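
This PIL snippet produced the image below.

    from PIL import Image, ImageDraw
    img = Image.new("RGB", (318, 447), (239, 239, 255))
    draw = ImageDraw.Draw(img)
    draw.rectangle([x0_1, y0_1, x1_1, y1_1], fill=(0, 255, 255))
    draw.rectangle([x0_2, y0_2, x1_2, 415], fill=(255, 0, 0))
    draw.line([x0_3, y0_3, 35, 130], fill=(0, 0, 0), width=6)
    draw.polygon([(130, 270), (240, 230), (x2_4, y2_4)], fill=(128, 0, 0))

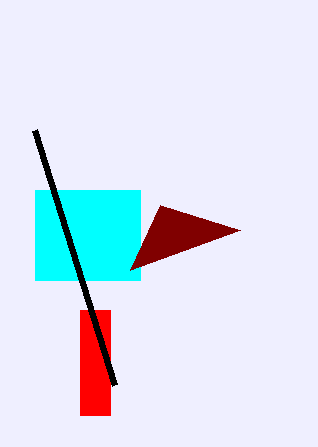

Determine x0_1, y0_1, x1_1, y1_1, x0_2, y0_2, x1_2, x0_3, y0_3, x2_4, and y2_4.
x0_1 = 35; y0_1 = 190; x1_1 = 140; y1_1 = 280; x0_2 = 80; y0_2 = 310; x1_2 = 110; x0_3 = 115; y0_3 = 385; x2_4 = 160; y2_4 = 205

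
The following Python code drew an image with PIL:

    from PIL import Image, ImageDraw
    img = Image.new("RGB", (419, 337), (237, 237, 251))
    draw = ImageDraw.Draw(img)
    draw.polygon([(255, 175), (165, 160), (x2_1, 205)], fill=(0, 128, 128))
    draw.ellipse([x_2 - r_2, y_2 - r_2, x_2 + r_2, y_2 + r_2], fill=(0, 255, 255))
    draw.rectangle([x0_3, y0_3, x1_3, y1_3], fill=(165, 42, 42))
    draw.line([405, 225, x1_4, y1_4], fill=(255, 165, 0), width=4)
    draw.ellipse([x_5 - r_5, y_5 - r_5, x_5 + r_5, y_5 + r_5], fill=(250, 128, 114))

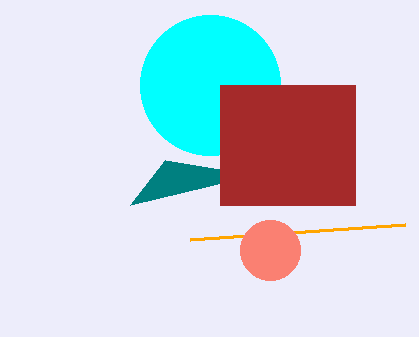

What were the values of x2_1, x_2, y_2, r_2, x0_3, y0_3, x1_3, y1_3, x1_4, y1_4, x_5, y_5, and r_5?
x2_1 = 130, x_2 = 210, y_2 = 85, r_2 = 70, x0_3 = 220, y0_3 = 85, x1_3 = 355, y1_3 = 205, x1_4 = 190, y1_4 = 240, x_5 = 270, y_5 = 250, r_5 = 30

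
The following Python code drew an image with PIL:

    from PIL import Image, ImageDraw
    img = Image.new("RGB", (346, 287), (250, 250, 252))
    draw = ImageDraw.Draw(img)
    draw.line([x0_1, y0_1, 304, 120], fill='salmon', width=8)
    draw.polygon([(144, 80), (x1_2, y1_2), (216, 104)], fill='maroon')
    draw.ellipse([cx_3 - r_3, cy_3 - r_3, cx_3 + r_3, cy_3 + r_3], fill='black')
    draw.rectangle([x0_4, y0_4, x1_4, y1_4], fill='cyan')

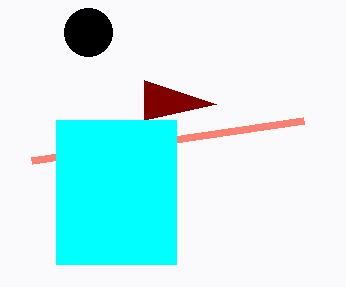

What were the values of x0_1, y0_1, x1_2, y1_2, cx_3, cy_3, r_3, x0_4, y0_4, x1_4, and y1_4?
x0_1 = 32; y0_1 = 160; x1_2 = 144; y1_2 = 120; cx_3 = 88; cy_3 = 32; r_3 = 24; x0_4 = 56; y0_4 = 120; x1_4 = 176; y1_4 = 264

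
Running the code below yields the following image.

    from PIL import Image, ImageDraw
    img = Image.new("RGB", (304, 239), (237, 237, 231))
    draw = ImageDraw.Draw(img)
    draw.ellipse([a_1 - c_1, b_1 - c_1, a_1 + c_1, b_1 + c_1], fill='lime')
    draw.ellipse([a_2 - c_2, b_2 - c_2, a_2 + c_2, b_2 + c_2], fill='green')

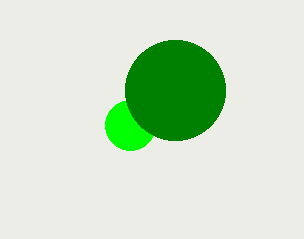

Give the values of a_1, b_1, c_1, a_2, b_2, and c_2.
a_1 = 130
b_1 = 125
c_1 = 25
a_2 = 175
b_2 = 90
c_2 = 50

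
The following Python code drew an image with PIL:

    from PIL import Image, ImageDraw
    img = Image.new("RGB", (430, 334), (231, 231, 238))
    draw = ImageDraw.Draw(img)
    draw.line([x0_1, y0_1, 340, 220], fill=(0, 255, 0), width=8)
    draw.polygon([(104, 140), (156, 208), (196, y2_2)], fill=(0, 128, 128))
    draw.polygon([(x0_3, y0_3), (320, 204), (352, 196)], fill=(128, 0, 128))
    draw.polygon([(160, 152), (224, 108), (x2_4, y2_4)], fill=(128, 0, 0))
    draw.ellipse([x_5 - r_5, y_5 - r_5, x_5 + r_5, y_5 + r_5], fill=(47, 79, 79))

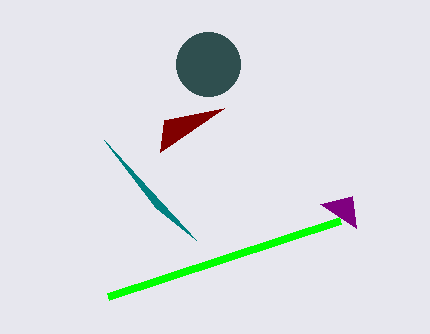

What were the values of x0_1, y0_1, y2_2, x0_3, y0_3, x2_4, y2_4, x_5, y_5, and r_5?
x0_1 = 108
y0_1 = 296
y2_2 = 240
x0_3 = 356
y0_3 = 228
x2_4 = 164
y2_4 = 120
x_5 = 208
y_5 = 64
r_5 = 32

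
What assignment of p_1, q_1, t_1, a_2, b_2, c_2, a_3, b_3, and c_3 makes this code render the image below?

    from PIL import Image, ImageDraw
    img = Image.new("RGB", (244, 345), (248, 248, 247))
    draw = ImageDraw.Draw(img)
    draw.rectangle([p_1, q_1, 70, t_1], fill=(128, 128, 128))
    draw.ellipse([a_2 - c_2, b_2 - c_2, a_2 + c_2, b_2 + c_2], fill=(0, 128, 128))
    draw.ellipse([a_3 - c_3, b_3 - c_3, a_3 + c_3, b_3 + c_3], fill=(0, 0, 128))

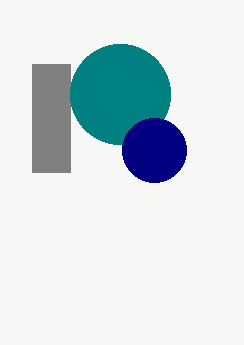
p_1 = 32, q_1 = 64, t_1 = 172, a_2 = 120, b_2 = 94, c_2 = 50, a_3 = 154, b_3 = 150, c_3 = 32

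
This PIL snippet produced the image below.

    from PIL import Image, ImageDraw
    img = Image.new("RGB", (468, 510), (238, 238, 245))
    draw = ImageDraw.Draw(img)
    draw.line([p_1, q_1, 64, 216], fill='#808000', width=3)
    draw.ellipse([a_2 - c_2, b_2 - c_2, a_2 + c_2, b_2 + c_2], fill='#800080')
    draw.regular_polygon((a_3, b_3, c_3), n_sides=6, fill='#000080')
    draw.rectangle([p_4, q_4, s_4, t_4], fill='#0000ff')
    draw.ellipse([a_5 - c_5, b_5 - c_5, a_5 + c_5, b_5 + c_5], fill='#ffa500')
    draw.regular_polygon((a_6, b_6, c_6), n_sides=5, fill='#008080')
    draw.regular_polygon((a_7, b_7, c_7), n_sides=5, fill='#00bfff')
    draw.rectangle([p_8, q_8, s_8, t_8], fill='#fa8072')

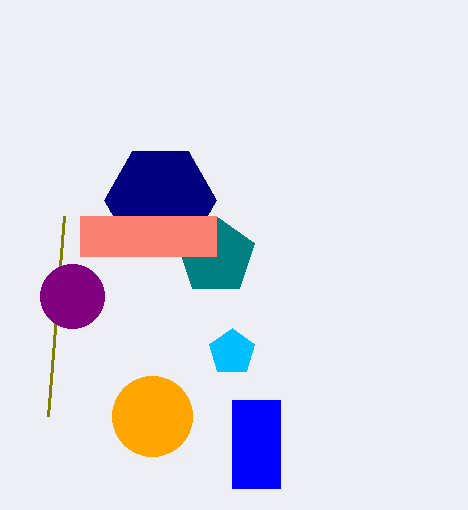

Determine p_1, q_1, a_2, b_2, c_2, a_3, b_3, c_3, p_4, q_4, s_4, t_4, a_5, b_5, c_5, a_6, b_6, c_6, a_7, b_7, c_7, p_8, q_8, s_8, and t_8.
p_1 = 48
q_1 = 416
a_2 = 72
b_2 = 296
c_2 = 32
a_3 = 160
b_3 = 200
c_3 = 56
p_4 = 232
q_4 = 400
s_4 = 280
t_4 = 488
a_5 = 152
b_5 = 416
c_5 = 40
a_6 = 216
b_6 = 256
c_6 = 40
a_7 = 232
b_7 = 352
c_7 = 24
p_8 = 80
q_8 = 216
s_8 = 216
t_8 = 256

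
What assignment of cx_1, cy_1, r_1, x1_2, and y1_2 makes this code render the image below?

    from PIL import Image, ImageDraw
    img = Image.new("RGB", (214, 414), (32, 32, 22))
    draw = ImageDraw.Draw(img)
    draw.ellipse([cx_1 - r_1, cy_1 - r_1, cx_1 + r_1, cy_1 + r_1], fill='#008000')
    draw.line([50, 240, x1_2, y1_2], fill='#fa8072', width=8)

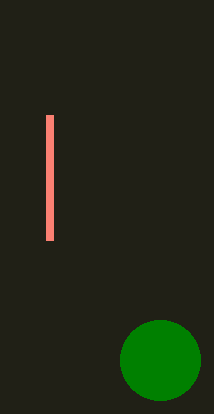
cx_1 = 160; cy_1 = 360; r_1 = 40; x1_2 = 50; y1_2 = 115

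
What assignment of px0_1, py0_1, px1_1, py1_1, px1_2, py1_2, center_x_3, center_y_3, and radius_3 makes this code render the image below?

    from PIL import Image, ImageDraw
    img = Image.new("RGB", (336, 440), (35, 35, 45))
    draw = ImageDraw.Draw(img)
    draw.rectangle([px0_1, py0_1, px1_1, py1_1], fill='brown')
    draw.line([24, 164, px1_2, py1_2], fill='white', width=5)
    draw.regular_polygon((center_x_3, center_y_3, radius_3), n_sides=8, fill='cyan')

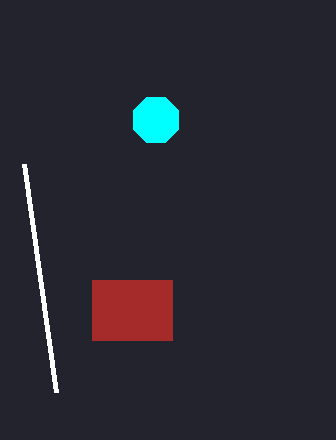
px0_1 = 92, py0_1 = 280, px1_1 = 172, py1_1 = 340, px1_2 = 56, py1_2 = 392, center_x_3 = 156, center_y_3 = 120, radius_3 = 24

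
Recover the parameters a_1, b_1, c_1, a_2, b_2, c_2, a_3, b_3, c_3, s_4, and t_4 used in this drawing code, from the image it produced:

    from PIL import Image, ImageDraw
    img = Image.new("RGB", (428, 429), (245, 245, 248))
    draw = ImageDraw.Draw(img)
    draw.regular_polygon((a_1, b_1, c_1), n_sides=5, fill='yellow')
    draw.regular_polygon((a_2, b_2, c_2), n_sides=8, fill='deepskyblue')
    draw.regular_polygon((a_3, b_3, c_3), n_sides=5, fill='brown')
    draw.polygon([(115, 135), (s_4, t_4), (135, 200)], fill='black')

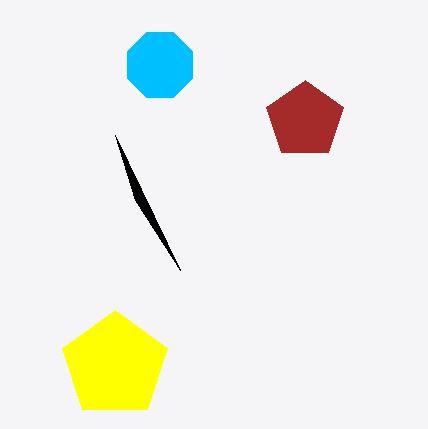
a_1 = 115, b_1 = 365, c_1 = 55, a_2 = 160, b_2 = 65, c_2 = 35, a_3 = 305, b_3 = 120, c_3 = 40, s_4 = 180, t_4 = 270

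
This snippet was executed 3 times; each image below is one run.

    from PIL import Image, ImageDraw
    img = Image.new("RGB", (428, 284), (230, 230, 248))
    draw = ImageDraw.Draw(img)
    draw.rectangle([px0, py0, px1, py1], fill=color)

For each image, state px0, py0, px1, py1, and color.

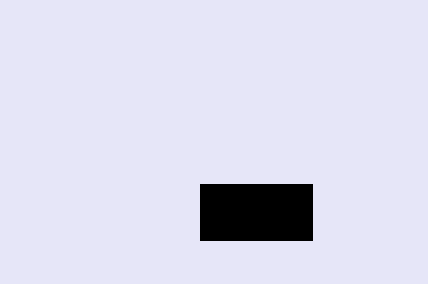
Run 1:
px0 = 200, py0 = 184, px1 = 312, py1 = 240, color = 'black'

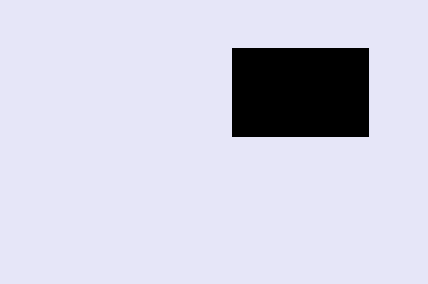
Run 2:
px0 = 232; py0 = 48; px1 = 368; py1 = 136; color = 'black'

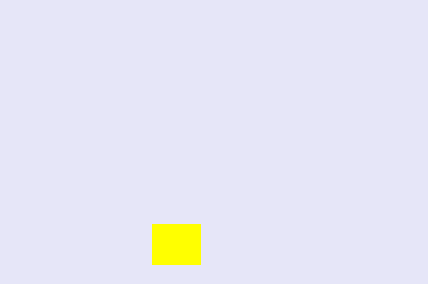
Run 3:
px0 = 152; py0 = 224; px1 = 200; py1 = 264; color = 'yellow'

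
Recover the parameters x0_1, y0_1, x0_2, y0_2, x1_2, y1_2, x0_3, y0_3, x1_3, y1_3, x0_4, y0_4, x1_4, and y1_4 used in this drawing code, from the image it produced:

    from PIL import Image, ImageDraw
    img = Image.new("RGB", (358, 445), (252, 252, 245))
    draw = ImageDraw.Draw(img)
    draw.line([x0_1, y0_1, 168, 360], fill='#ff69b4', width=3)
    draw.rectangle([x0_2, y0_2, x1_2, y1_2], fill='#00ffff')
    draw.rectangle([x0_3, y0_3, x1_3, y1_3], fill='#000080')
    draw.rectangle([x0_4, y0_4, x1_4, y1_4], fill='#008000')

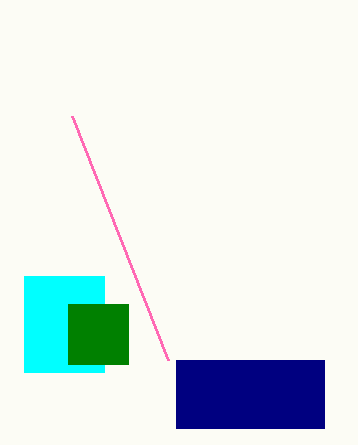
x0_1 = 72, y0_1 = 116, x0_2 = 24, y0_2 = 276, x1_2 = 104, y1_2 = 372, x0_3 = 176, y0_3 = 360, x1_3 = 324, y1_3 = 428, x0_4 = 68, y0_4 = 304, x1_4 = 128, y1_4 = 364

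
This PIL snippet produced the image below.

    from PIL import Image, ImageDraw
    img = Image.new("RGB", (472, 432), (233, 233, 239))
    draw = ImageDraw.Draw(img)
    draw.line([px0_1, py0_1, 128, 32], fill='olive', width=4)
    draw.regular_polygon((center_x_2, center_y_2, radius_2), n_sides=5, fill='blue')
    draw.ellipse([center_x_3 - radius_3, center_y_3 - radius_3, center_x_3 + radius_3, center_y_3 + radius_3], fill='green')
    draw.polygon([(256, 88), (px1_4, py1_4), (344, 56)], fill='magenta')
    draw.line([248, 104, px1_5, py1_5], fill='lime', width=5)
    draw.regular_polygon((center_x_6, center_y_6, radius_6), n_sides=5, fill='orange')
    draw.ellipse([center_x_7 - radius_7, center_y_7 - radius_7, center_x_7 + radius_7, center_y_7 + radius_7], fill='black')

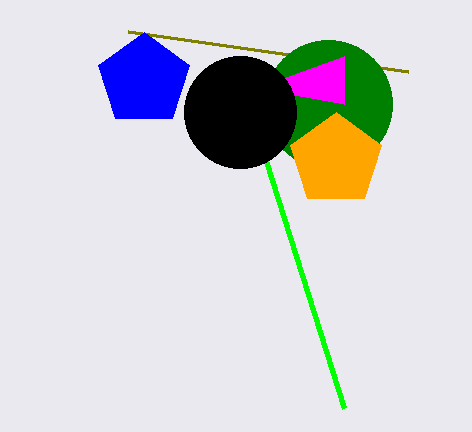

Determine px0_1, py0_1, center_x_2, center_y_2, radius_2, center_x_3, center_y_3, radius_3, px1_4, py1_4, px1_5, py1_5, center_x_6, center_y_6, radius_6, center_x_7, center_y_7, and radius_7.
px0_1 = 408, py0_1 = 72, center_x_2 = 144, center_y_2 = 80, radius_2 = 48, center_x_3 = 328, center_y_3 = 104, radius_3 = 64, px1_4 = 344, py1_4 = 104, px1_5 = 344, py1_5 = 408, center_x_6 = 336, center_y_6 = 160, radius_6 = 48, center_x_7 = 240, center_y_7 = 112, radius_7 = 56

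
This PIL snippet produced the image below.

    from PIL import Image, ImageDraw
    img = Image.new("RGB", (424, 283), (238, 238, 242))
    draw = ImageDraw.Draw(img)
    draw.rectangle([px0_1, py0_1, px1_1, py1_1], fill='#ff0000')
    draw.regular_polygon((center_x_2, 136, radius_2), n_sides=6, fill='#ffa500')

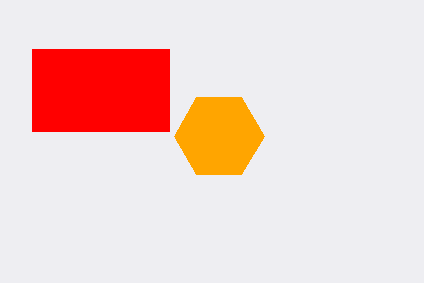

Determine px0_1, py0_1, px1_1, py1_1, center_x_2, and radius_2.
px0_1 = 32; py0_1 = 49; px1_1 = 169; py1_1 = 131; center_x_2 = 219; radius_2 = 45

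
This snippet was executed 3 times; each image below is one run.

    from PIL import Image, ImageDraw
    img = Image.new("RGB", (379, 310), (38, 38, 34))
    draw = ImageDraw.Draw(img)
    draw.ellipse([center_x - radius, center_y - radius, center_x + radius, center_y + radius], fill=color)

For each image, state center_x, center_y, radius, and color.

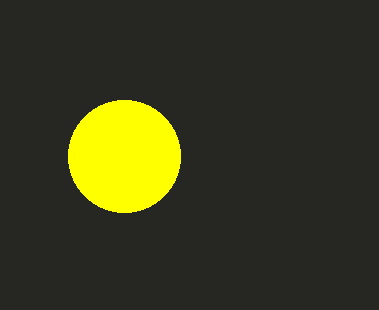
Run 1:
center_x = 124, center_y = 156, radius = 56, color = 'yellow'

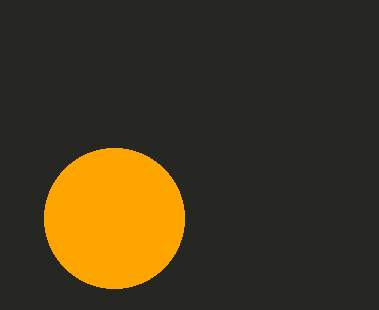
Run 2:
center_x = 114; center_y = 218; radius = 70; color = 'orange'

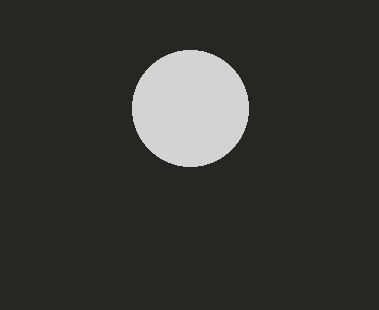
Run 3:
center_x = 190; center_y = 108; radius = 58; color = 'lightgray'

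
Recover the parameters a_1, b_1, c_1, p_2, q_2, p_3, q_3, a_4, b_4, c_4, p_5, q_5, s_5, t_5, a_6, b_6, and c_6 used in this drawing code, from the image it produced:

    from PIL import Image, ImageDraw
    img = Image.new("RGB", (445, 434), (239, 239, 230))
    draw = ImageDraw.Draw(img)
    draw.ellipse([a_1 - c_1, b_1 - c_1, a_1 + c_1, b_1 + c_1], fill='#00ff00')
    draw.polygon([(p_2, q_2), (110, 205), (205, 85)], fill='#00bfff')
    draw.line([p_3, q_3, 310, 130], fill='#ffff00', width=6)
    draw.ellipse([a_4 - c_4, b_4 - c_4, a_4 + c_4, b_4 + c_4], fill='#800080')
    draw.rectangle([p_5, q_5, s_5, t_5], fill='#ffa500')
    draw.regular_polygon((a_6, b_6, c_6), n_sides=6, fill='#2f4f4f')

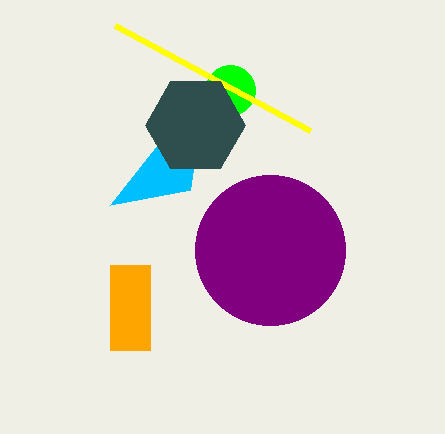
a_1 = 230, b_1 = 90, c_1 = 25, p_2 = 190, q_2 = 190, p_3 = 115, q_3 = 25, a_4 = 270, b_4 = 250, c_4 = 75, p_5 = 110, q_5 = 265, s_5 = 150, t_5 = 350, a_6 = 195, b_6 = 125, c_6 = 50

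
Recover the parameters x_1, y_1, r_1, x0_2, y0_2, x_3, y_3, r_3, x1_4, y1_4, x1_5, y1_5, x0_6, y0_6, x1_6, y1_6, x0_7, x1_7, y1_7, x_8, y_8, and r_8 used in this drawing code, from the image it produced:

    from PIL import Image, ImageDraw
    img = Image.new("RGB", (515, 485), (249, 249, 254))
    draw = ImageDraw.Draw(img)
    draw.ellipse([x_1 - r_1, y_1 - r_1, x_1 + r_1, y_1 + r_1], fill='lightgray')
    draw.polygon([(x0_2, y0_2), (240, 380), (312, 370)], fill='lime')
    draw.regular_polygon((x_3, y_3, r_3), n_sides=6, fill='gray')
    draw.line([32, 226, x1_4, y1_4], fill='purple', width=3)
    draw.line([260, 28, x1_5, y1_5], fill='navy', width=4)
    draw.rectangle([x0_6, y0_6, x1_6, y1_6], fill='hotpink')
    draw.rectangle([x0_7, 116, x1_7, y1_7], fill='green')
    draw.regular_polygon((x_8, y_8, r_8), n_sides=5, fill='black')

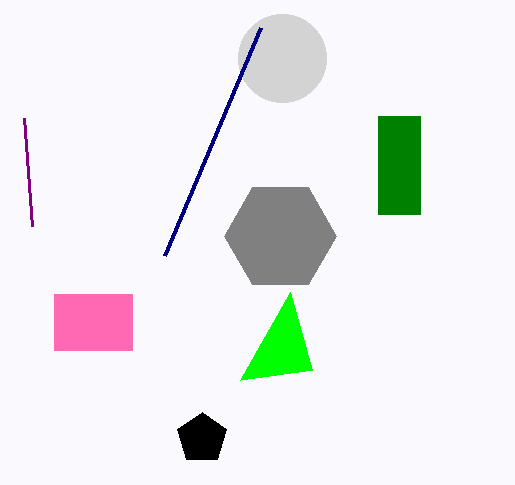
x_1 = 282
y_1 = 58
r_1 = 44
x0_2 = 290
y0_2 = 292
x_3 = 280
y_3 = 236
r_3 = 56
x1_4 = 24
y1_4 = 118
x1_5 = 164
y1_5 = 256
x0_6 = 54
y0_6 = 294
x1_6 = 132
y1_6 = 350
x0_7 = 378
x1_7 = 420
y1_7 = 214
x_8 = 202
y_8 = 438
r_8 = 26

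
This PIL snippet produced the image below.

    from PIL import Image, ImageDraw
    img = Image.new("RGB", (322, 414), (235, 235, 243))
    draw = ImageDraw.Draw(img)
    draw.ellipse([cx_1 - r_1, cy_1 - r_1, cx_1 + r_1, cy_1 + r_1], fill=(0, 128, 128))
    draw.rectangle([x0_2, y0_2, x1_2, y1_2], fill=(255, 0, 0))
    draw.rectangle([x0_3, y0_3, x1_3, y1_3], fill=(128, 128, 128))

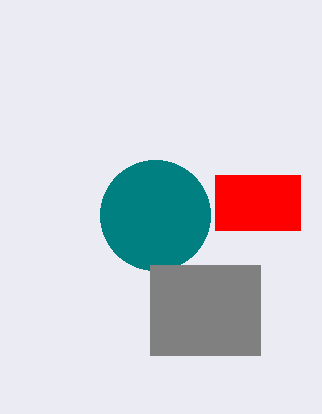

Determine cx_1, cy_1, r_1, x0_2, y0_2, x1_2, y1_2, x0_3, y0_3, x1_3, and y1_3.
cx_1 = 155, cy_1 = 215, r_1 = 55, x0_2 = 215, y0_2 = 175, x1_2 = 300, y1_2 = 230, x0_3 = 150, y0_3 = 265, x1_3 = 260, y1_3 = 355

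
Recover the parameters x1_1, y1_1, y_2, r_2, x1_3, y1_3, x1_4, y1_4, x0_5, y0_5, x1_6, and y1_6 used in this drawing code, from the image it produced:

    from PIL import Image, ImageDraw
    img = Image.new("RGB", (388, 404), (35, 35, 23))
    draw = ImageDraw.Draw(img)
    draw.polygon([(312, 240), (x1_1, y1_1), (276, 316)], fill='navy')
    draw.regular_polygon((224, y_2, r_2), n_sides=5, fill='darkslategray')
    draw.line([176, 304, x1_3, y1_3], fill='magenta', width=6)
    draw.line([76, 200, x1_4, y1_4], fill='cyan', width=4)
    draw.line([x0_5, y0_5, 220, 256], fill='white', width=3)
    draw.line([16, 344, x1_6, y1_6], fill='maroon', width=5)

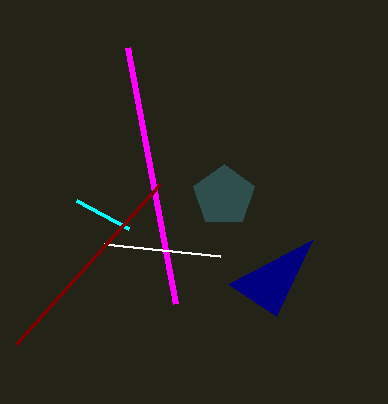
x1_1 = 228; y1_1 = 284; y_2 = 196; r_2 = 32; x1_3 = 128; y1_3 = 48; x1_4 = 128; y1_4 = 228; x0_5 = 104; y0_5 = 244; x1_6 = 160; y1_6 = 184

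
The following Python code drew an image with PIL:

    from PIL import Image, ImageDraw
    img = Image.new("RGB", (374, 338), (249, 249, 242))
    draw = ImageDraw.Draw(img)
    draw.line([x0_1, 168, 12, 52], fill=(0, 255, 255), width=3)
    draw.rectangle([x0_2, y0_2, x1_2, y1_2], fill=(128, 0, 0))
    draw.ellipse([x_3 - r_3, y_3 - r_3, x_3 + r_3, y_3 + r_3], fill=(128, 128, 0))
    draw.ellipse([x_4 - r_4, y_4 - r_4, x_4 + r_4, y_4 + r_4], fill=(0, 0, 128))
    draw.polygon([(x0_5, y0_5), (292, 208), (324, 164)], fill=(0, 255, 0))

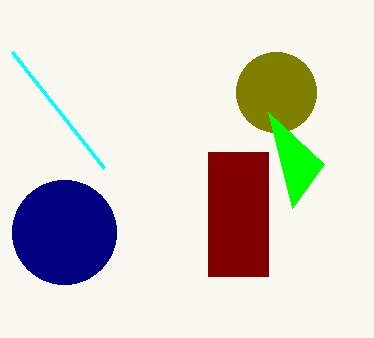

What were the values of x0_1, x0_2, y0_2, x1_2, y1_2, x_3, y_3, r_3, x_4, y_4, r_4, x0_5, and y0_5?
x0_1 = 104; x0_2 = 208; y0_2 = 152; x1_2 = 268; y1_2 = 276; x_3 = 276; y_3 = 92; r_3 = 40; x_4 = 64; y_4 = 232; r_4 = 52; x0_5 = 268; y0_5 = 112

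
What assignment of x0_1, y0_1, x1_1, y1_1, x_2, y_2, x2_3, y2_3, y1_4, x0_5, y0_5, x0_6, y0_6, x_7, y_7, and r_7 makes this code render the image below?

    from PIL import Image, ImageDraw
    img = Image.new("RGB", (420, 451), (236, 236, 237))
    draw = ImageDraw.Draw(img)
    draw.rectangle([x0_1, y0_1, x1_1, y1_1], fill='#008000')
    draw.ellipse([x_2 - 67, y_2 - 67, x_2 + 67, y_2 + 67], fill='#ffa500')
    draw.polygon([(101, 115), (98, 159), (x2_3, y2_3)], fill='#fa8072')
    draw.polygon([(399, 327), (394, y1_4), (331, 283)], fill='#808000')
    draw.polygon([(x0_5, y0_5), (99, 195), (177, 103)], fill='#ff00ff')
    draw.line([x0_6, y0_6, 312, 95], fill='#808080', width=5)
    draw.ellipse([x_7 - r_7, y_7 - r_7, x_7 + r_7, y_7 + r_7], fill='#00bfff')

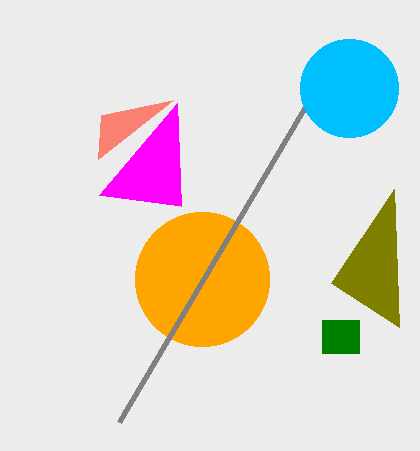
x0_1 = 322, y0_1 = 320, x1_1 = 359, y1_1 = 353, x_2 = 202, y_2 = 279, x2_3 = 173, y2_3 = 100, y1_4 = 189, x0_5 = 181, y0_5 = 206, x0_6 = 119, y0_6 = 422, x_7 = 349, y_7 = 88, r_7 = 49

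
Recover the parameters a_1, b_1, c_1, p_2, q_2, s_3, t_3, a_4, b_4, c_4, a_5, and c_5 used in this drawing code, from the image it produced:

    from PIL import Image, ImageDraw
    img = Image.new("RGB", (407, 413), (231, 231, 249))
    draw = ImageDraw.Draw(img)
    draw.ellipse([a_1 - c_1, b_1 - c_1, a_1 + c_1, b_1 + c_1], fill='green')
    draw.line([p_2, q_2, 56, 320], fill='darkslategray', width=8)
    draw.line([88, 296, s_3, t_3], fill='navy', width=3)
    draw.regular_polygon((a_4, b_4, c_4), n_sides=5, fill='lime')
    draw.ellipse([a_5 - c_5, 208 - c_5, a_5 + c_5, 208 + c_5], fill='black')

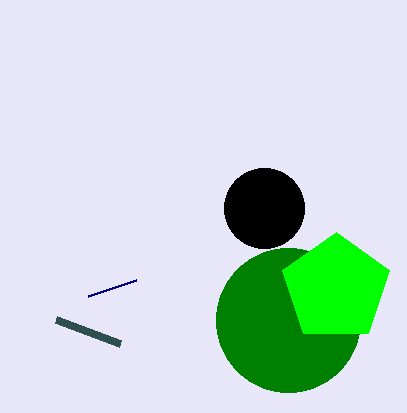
a_1 = 288
b_1 = 320
c_1 = 72
p_2 = 120
q_2 = 344
s_3 = 136
t_3 = 280
a_4 = 336
b_4 = 288
c_4 = 56
a_5 = 264
c_5 = 40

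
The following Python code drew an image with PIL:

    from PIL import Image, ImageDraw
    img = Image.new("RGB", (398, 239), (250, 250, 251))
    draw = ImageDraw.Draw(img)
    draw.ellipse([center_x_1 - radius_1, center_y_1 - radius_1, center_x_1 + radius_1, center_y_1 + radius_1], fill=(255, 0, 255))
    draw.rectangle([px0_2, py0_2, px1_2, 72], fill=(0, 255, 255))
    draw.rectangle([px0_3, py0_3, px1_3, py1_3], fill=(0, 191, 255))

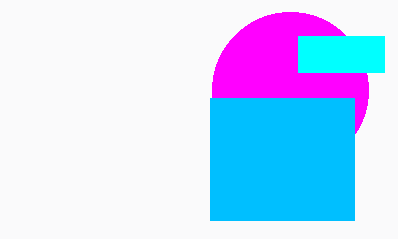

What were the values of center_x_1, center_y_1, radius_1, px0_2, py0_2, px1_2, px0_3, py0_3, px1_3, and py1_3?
center_x_1 = 290, center_y_1 = 90, radius_1 = 78, px0_2 = 298, py0_2 = 36, px1_2 = 384, px0_3 = 210, py0_3 = 98, px1_3 = 354, py1_3 = 220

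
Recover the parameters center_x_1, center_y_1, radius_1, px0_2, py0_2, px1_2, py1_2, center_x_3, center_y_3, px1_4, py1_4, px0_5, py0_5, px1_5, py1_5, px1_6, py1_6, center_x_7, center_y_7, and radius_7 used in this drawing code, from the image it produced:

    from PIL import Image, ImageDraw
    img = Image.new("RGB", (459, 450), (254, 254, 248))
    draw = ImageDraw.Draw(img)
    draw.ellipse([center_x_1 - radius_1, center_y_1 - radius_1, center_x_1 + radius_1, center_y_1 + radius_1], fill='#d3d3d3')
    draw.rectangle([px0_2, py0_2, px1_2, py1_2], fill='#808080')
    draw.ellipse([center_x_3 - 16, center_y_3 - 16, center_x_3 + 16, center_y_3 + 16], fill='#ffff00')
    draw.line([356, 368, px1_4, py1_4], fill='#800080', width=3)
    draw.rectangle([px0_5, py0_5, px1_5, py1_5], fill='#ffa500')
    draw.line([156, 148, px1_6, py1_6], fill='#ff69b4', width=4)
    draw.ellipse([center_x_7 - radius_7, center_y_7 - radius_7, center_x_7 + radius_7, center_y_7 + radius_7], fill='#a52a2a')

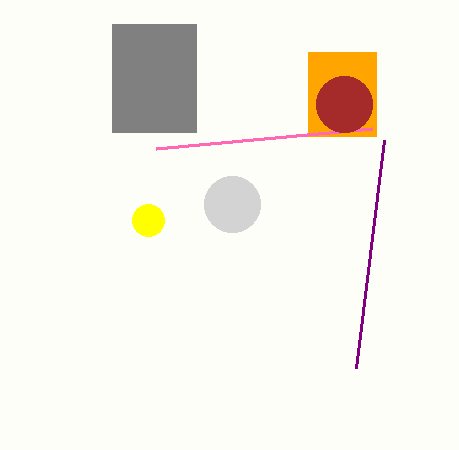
center_x_1 = 232, center_y_1 = 204, radius_1 = 28, px0_2 = 112, py0_2 = 24, px1_2 = 196, py1_2 = 132, center_x_3 = 148, center_y_3 = 220, px1_4 = 384, py1_4 = 140, px0_5 = 308, py0_5 = 52, px1_5 = 376, py1_5 = 136, px1_6 = 372, py1_6 = 128, center_x_7 = 344, center_y_7 = 104, radius_7 = 28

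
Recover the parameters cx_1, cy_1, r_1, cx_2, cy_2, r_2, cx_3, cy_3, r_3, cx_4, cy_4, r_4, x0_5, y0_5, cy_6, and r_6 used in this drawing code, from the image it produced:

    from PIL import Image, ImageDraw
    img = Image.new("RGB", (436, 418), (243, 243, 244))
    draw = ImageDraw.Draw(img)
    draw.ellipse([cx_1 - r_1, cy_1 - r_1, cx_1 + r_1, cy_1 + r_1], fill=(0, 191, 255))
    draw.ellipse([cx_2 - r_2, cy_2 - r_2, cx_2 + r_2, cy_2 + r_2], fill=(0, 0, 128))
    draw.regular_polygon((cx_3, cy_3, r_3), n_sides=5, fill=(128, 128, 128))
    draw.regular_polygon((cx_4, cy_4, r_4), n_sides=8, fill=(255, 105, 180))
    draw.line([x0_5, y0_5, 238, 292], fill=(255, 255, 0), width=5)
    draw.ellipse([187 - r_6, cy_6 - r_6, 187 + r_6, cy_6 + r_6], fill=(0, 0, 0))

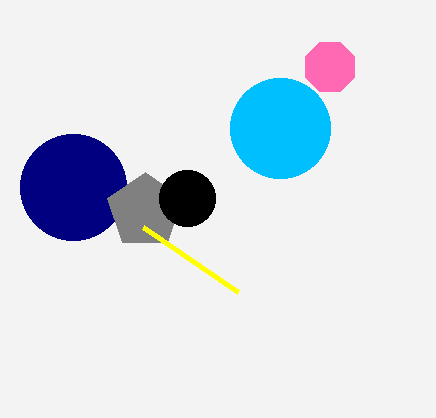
cx_1 = 280; cy_1 = 128; r_1 = 50; cx_2 = 73; cy_2 = 187; r_2 = 53; cx_3 = 145; cy_3 = 211; r_3 = 39; cx_4 = 330; cy_4 = 67; r_4 = 27; x0_5 = 143; y0_5 = 227; cy_6 = 198; r_6 = 28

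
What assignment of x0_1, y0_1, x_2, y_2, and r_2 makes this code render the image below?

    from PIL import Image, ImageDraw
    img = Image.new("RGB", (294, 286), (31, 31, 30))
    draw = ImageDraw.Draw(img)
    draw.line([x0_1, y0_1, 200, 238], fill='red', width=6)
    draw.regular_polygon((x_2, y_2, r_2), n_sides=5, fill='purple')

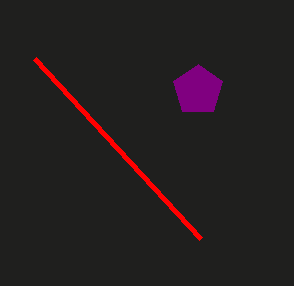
x0_1 = 34
y0_1 = 58
x_2 = 198
y_2 = 90
r_2 = 26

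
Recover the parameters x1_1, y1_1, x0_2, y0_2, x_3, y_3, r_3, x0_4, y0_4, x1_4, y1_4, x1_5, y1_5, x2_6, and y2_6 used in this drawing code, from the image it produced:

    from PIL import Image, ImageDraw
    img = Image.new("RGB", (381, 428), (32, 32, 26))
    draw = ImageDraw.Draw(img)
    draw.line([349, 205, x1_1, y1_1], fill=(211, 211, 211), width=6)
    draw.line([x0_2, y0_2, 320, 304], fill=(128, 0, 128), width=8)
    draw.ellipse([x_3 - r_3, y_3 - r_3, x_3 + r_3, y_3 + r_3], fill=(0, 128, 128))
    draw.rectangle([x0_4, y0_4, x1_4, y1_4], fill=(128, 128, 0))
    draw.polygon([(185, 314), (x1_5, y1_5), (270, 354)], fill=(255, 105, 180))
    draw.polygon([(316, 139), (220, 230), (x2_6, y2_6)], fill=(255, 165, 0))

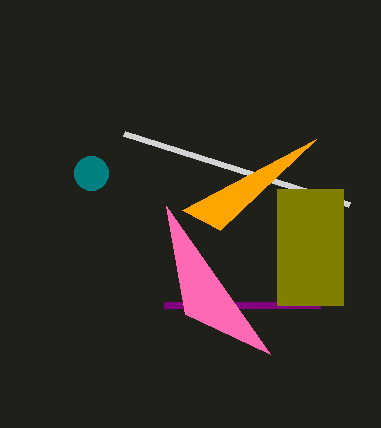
x1_1 = 124, y1_1 = 134, x0_2 = 164, y0_2 = 305, x_3 = 91, y_3 = 173, r_3 = 17, x0_4 = 277, y0_4 = 189, x1_4 = 343, y1_4 = 305, x1_5 = 166, y1_5 = 206, x2_6 = 182, y2_6 = 210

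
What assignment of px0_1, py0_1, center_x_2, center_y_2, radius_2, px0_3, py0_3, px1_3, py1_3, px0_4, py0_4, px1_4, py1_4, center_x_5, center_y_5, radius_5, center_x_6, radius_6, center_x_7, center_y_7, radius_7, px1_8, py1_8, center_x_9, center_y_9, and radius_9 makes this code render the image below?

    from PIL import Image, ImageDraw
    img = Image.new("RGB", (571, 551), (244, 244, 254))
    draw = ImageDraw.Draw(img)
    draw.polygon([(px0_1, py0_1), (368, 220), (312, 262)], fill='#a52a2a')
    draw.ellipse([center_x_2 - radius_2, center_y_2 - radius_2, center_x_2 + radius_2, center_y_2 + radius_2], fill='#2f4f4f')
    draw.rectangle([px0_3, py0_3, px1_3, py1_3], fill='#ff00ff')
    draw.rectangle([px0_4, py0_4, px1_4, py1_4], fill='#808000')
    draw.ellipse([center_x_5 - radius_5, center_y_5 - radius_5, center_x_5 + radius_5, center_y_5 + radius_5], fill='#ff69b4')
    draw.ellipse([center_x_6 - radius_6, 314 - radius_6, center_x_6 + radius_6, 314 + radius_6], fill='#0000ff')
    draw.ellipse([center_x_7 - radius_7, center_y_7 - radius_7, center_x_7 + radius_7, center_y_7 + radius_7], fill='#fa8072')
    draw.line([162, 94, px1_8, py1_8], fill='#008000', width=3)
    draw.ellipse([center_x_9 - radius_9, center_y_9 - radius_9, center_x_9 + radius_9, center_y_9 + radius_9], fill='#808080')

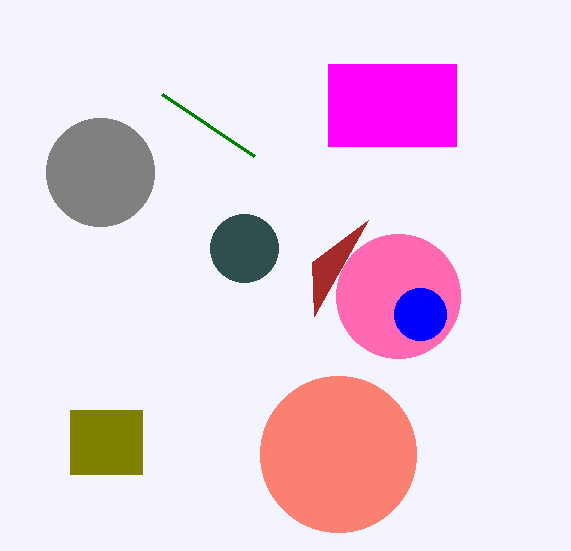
px0_1 = 314
py0_1 = 316
center_x_2 = 244
center_y_2 = 248
radius_2 = 34
px0_3 = 328
py0_3 = 64
px1_3 = 456
py1_3 = 146
px0_4 = 70
py0_4 = 410
px1_4 = 142
py1_4 = 474
center_x_5 = 398
center_y_5 = 296
radius_5 = 62
center_x_6 = 420
radius_6 = 26
center_x_7 = 338
center_y_7 = 454
radius_7 = 78
px1_8 = 254
py1_8 = 156
center_x_9 = 100
center_y_9 = 172
radius_9 = 54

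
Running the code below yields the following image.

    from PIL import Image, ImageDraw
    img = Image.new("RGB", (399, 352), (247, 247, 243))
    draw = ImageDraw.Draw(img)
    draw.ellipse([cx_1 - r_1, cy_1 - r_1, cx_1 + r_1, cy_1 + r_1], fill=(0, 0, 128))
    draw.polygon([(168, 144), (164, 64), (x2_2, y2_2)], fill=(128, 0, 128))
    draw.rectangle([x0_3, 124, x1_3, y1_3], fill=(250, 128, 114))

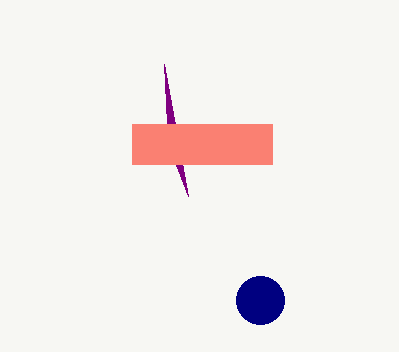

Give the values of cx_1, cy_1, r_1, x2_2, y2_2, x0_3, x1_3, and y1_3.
cx_1 = 260, cy_1 = 300, r_1 = 24, x2_2 = 188, y2_2 = 196, x0_3 = 132, x1_3 = 272, y1_3 = 164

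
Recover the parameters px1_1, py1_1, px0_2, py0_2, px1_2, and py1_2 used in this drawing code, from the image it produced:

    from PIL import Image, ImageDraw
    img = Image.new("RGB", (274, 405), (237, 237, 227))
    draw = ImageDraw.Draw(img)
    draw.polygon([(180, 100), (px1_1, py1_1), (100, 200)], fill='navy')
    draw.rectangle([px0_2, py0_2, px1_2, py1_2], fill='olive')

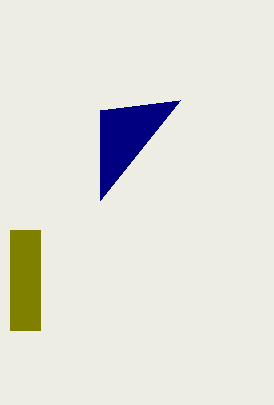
px1_1 = 100
py1_1 = 110
px0_2 = 10
py0_2 = 230
px1_2 = 40
py1_2 = 330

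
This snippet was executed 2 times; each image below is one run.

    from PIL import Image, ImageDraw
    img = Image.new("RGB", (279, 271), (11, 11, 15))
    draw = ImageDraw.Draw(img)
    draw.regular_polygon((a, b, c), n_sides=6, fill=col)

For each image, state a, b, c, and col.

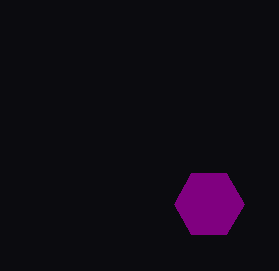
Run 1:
a = 209, b = 204, c = 35, col = 'purple'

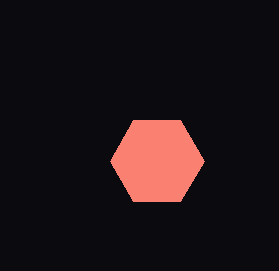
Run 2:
a = 157
b = 161
c = 47
col = 'salmon'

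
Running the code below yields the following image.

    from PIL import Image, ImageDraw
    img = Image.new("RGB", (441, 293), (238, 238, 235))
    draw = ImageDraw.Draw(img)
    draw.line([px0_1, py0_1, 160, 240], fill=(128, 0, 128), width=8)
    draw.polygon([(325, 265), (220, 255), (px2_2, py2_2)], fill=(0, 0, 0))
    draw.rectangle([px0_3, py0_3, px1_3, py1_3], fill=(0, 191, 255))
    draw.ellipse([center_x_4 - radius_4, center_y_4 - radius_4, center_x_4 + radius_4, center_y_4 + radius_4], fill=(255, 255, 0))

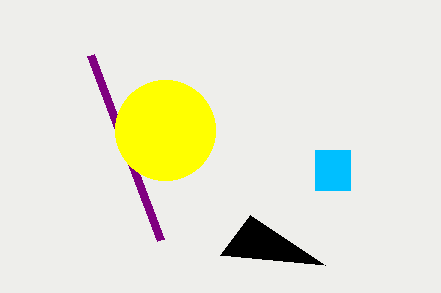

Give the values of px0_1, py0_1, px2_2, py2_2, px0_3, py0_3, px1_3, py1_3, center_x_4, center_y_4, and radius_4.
px0_1 = 90
py0_1 = 55
px2_2 = 250
py2_2 = 215
px0_3 = 315
py0_3 = 150
px1_3 = 350
py1_3 = 190
center_x_4 = 165
center_y_4 = 130
radius_4 = 50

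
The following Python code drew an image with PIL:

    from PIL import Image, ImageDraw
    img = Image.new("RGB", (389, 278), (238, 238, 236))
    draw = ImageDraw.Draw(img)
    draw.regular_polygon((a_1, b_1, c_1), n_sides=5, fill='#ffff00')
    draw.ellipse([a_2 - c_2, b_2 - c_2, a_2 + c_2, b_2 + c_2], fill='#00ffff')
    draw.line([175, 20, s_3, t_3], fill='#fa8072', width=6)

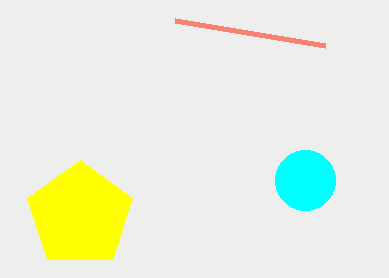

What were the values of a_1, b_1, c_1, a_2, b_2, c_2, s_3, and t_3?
a_1 = 80
b_1 = 215
c_1 = 55
a_2 = 305
b_2 = 180
c_2 = 30
s_3 = 325
t_3 = 45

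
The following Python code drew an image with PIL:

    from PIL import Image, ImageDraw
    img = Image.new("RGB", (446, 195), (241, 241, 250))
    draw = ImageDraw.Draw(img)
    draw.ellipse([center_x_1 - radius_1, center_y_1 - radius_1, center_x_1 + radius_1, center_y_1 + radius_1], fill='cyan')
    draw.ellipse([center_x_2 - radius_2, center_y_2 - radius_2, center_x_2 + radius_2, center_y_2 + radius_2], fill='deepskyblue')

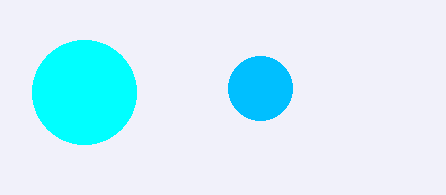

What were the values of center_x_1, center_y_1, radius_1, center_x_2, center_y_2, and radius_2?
center_x_1 = 84; center_y_1 = 92; radius_1 = 52; center_x_2 = 260; center_y_2 = 88; radius_2 = 32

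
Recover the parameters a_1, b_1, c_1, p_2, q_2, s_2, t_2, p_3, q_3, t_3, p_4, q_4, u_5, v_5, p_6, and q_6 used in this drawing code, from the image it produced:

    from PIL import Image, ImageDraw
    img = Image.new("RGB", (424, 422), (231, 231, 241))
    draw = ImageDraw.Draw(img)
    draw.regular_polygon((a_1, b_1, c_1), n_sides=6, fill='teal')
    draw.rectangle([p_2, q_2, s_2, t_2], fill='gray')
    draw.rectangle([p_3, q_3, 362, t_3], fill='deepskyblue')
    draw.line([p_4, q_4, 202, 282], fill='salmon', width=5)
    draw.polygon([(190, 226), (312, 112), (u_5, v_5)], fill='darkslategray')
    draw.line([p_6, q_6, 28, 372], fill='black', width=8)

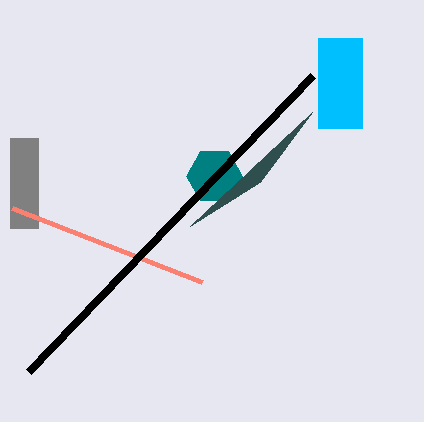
a_1 = 214
b_1 = 176
c_1 = 28
p_2 = 10
q_2 = 138
s_2 = 38
t_2 = 228
p_3 = 318
q_3 = 38
t_3 = 128
p_4 = 12
q_4 = 208
u_5 = 260
v_5 = 182
p_6 = 312
q_6 = 76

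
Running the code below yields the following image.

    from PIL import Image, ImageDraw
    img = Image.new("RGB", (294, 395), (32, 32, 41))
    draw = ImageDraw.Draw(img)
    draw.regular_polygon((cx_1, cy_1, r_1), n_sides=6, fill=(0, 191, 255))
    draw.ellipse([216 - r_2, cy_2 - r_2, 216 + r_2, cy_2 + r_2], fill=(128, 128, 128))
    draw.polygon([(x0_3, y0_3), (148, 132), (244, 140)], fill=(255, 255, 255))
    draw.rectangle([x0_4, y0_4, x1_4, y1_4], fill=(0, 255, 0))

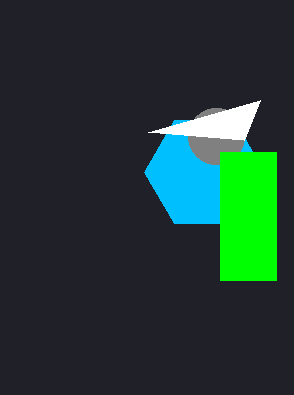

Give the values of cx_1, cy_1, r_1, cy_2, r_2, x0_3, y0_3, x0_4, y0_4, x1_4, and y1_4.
cx_1 = 204; cy_1 = 172; r_1 = 60; cy_2 = 136; r_2 = 28; x0_3 = 260; y0_3 = 100; x0_4 = 220; y0_4 = 152; x1_4 = 276; y1_4 = 280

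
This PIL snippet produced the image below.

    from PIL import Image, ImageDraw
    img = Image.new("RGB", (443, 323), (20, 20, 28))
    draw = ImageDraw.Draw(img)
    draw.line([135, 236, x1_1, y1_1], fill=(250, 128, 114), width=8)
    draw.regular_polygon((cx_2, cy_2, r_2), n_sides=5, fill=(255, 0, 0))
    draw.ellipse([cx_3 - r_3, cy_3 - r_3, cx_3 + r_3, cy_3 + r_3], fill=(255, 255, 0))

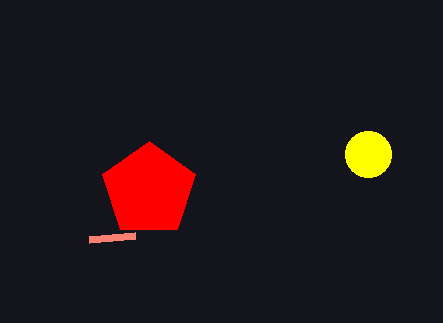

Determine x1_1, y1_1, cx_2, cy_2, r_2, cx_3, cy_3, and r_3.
x1_1 = 89; y1_1 = 240; cx_2 = 149; cy_2 = 190; r_2 = 49; cx_3 = 368; cy_3 = 154; r_3 = 23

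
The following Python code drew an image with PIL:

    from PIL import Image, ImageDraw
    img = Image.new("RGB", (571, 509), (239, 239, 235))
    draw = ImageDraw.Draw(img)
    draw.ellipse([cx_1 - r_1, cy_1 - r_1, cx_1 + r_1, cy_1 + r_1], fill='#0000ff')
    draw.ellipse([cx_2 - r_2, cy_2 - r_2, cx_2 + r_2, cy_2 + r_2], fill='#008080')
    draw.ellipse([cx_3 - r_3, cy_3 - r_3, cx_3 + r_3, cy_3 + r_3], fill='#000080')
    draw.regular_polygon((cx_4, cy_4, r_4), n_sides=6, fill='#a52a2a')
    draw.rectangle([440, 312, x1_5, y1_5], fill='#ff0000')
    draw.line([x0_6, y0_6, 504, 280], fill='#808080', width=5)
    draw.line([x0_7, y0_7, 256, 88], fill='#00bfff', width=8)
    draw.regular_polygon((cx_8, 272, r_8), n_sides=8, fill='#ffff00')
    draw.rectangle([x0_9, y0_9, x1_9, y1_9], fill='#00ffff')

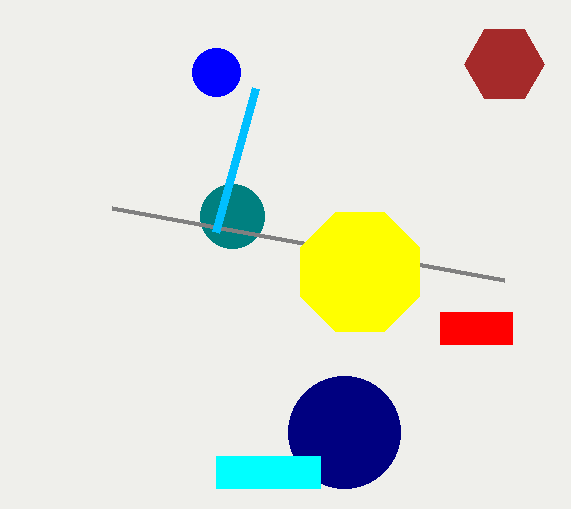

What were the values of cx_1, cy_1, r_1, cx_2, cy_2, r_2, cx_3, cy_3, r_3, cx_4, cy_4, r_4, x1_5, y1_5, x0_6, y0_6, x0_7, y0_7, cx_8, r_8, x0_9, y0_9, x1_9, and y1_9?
cx_1 = 216
cy_1 = 72
r_1 = 24
cx_2 = 232
cy_2 = 216
r_2 = 32
cx_3 = 344
cy_3 = 432
r_3 = 56
cx_4 = 504
cy_4 = 64
r_4 = 40
x1_5 = 512
y1_5 = 344
x0_6 = 112
y0_6 = 208
x0_7 = 216
y0_7 = 232
cx_8 = 360
r_8 = 64
x0_9 = 216
y0_9 = 456
x1_9 = 320
y1_9 = 488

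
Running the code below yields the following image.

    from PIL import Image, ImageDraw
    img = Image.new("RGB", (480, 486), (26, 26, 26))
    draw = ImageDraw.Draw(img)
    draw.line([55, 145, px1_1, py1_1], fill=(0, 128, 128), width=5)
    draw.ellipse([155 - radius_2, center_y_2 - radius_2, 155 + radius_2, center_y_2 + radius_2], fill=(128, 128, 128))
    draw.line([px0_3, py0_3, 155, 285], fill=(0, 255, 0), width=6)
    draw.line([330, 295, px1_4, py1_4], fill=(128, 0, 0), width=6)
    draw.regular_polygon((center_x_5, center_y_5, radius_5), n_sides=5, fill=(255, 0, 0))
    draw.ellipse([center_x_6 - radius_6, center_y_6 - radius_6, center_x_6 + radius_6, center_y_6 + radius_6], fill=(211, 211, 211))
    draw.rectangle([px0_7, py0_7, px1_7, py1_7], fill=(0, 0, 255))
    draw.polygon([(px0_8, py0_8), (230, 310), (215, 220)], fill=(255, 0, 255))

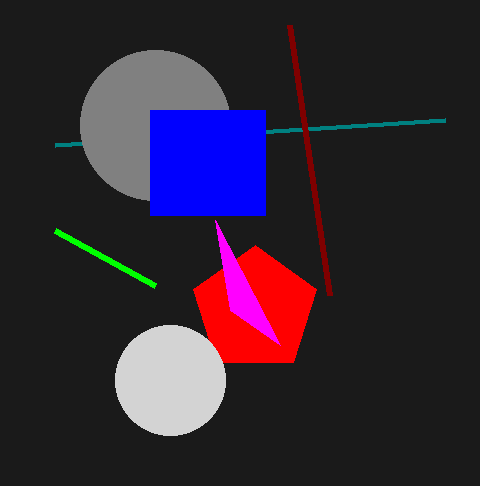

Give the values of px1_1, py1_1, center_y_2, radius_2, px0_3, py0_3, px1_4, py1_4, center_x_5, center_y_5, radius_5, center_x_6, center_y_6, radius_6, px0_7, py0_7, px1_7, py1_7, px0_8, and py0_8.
px1_1 = 445, py1_1 = 120, center_y_2 = 125, radius_2 = 75, px0_3 = 55, py0_3 = 230, px1_4 = 290, py1_4 = 25, center_x_5 = 255, center_y_5 = 310, radius_5 = 65, center_x_6 = 170, center_y_6 = 380, radius_6 = 55, px0_7 = 150, py0_7 = 110, px1_7 = 265, py1_7 = 215, px0_8 = 280, py0_8 = 345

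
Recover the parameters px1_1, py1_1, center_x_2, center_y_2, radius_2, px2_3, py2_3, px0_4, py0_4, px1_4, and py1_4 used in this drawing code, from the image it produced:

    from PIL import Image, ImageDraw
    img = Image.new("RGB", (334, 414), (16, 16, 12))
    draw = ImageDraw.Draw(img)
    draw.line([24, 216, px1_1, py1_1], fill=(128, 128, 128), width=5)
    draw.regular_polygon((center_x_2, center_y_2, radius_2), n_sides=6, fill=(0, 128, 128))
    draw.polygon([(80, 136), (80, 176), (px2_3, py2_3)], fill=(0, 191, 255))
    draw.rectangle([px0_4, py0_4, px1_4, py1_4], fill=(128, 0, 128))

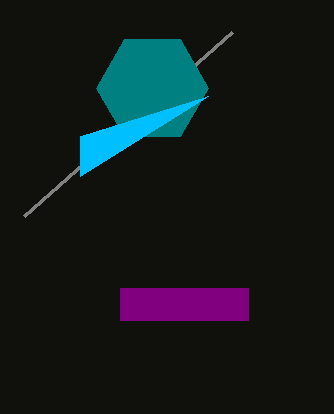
px1_1 = 232
py1_1 = 32
center_x_2 = 152
center_y_2 = 88
radius_2 = 56
px2_3 = 208
py2_3 = 96
px0_4 = 120
py0_4 = 288
px1_4 = 248
py1_4 = 320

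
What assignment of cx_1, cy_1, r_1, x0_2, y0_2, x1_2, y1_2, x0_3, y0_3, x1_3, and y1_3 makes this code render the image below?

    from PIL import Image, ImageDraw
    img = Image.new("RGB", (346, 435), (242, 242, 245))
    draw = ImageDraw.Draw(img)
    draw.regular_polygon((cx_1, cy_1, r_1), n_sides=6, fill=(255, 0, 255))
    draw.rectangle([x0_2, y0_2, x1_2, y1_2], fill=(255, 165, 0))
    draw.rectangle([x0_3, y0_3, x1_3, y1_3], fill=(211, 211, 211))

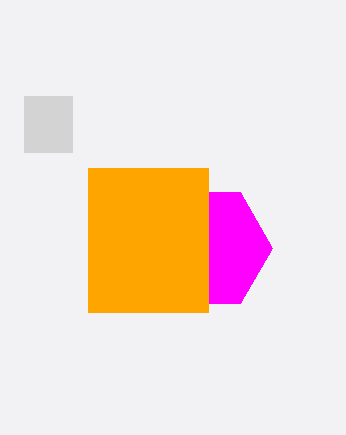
cx_1 = 208; cy_1 = 248; r_1 = 64; x0_2 = 88; y0_2 = 168; x1_2 = 208; y1_2 = 312; x0_3 = 24; y0_3 = 96; x1_3 = 72; y1_3 = 152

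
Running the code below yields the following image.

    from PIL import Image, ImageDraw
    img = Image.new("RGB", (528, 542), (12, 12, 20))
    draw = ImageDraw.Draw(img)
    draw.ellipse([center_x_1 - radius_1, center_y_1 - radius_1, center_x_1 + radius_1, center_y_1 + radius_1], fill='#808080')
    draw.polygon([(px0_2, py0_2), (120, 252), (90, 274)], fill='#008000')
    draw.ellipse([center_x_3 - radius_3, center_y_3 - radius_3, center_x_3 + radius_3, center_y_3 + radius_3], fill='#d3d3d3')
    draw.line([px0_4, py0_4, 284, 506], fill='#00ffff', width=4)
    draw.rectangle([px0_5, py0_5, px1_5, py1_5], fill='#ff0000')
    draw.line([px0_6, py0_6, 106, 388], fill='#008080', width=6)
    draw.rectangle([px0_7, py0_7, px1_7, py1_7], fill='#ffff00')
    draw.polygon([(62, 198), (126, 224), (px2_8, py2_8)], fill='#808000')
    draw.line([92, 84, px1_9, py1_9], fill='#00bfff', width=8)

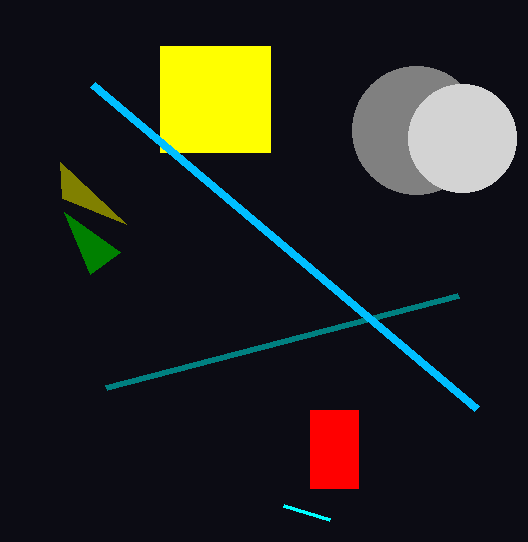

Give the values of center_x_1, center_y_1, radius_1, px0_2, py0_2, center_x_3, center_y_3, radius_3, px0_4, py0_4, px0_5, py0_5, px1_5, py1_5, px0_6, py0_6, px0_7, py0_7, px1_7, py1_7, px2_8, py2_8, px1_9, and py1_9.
center_x_1 = 416, center_y_1 = 130, radius_1 = 64, px0_2 = 64, py0_2 = 212, center_x_3 = 462, center_y_3 = 138, radius_3 = 54, px0_4 = 330, py0_4 = 520, px0_5 = 310, py0_5 = 410, px1_5 = 358, py1_5 = 488, px0_6 = 458, py0_6 = 296, px0_7 = 160, py0_7 = 46, px1_7 = 270, py1_7 = 152, px2_8 = 60, py2_8 = 162, px1_9 = 476, py1_9 = 408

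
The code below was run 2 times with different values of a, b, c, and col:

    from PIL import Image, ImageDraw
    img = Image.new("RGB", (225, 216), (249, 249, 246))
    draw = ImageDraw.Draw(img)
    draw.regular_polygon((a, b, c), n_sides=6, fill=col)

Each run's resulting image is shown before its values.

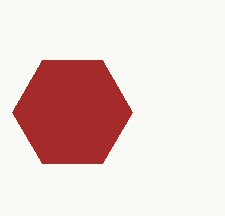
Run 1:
a = 72, b = 112, c = 60, col = 'brown'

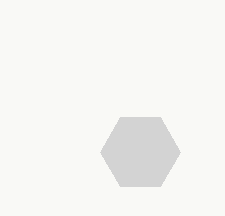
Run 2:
a = 140
b = 152
c = 40
col = 'lightgray'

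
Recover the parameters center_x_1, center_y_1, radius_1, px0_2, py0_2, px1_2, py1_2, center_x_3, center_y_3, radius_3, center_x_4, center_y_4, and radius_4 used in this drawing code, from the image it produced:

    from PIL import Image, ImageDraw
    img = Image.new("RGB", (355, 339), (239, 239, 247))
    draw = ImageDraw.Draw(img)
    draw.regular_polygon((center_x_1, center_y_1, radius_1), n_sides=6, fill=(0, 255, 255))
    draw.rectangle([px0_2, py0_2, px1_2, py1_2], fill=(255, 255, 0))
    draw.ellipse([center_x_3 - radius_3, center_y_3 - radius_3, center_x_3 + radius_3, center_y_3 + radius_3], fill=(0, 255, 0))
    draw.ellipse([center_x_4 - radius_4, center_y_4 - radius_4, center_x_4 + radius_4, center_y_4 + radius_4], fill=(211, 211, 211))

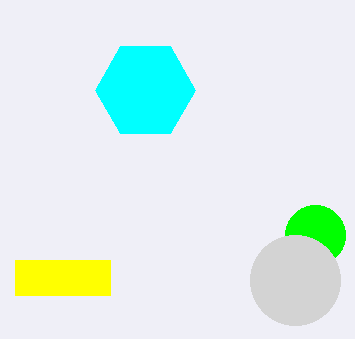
center_x_1 = 145
center_y_1 = 90
radius_1 = 50
px0_2 = 15
py0_2 = 260
px1_2 = 110
py1_2 = 295
center_x_3 = 315
center_y_3 = 235
radius_3 = 30
center_x_4 = 295
center_y_4 = 280
radius_4 = 45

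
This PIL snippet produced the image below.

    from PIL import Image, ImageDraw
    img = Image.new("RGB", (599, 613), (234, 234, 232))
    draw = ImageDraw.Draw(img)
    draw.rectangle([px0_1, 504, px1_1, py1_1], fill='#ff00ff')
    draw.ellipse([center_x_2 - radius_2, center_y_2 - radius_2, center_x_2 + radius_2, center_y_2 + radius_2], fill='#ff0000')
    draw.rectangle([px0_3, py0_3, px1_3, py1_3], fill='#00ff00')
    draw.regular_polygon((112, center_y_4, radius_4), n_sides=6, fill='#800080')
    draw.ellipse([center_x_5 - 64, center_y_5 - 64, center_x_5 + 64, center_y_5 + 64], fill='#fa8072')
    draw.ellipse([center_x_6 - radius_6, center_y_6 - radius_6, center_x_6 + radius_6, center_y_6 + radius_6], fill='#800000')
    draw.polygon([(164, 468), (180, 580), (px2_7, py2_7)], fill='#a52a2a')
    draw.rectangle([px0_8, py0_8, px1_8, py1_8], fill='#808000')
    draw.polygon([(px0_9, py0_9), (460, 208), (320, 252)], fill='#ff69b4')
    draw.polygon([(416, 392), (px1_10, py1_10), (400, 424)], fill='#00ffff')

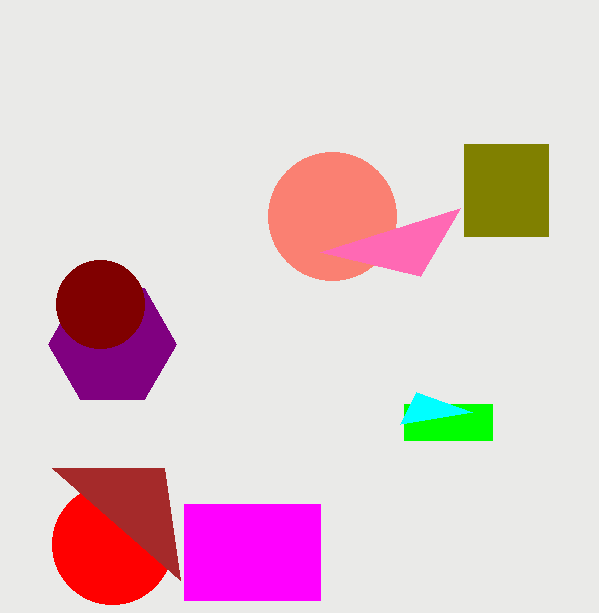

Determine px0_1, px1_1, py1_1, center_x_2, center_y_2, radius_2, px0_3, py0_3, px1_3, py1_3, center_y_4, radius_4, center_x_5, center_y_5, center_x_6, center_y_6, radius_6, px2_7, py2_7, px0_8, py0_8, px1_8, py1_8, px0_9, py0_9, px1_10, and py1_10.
px0_1 = 184, px1_1 = 320, py1_1 = 600, center_x_2 = 112, center_y_2 = 544, radius_2 = 60, px0_3 = 404, py0_3 = 404, px1_3 = 492, py1_3 = 440, center_y_4 = 344, radius_4 = 64, center_x_5 = 332, center_y_5 = 216, center_x_6 = 100, center_y_6 = 304, radius_6 = 44, px2_7 = 52, py2_7 = 468, px0_8 = 464, py0_8 = 144, px1_8 = 548, py1_8 = 236, px0_9 = 420, py0_9 = 276, px1_10 = 472, py1_10 = 412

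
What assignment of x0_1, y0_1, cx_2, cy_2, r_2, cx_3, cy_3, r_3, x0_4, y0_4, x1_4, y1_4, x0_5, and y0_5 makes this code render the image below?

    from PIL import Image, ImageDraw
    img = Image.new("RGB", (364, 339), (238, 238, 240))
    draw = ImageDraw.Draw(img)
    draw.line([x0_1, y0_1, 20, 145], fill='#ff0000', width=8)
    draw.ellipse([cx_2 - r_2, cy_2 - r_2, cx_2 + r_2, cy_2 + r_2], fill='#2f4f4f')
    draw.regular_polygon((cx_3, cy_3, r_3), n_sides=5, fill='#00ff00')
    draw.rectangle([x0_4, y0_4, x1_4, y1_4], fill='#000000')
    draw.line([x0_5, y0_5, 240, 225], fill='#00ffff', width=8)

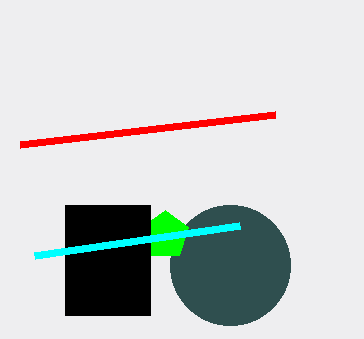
x0_1 = 275; y0_1 = 115; cx_2 = 230; cy_2 = 265; r_2 = 60; cx_3 = 165; cy_3 = 235; r_3 = 25; x0_4 = 65; y0_4 = 205; x1_4 = 150; y1_4 = 315; x0_5 = 35; y0_5 = 255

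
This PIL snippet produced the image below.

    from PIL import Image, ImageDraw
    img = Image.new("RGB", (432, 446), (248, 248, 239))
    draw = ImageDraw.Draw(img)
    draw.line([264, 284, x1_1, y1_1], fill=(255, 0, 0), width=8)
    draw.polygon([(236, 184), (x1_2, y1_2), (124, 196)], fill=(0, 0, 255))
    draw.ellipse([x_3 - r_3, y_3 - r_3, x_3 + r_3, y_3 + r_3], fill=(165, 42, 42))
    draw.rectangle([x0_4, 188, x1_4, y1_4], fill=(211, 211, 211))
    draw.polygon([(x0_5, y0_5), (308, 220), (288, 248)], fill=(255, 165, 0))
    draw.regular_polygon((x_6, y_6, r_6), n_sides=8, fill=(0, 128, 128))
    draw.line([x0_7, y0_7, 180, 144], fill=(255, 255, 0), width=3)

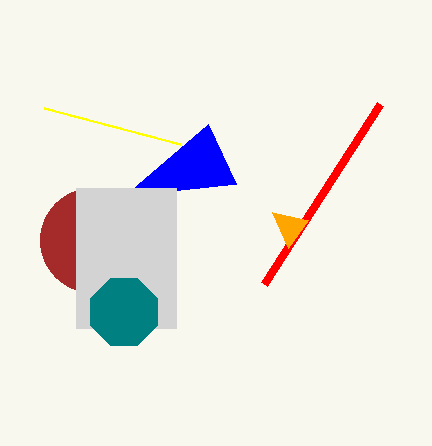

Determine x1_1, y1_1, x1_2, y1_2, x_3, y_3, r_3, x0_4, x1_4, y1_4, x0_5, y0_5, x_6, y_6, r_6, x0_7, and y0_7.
x1_1 = 380, y1_1 = 104, x1_2 = 208, y1_2 = 124, x_3 = 92, y_3 = 240, r_3 = 52, x0_4 = 76, x1_4 = 176, y1_4 = 328, x0_5 = 272, y0_5 = 212, x_6 = 124, y_6 = 312, r_6 = 36, x0_7 = 44, y0_7 = 108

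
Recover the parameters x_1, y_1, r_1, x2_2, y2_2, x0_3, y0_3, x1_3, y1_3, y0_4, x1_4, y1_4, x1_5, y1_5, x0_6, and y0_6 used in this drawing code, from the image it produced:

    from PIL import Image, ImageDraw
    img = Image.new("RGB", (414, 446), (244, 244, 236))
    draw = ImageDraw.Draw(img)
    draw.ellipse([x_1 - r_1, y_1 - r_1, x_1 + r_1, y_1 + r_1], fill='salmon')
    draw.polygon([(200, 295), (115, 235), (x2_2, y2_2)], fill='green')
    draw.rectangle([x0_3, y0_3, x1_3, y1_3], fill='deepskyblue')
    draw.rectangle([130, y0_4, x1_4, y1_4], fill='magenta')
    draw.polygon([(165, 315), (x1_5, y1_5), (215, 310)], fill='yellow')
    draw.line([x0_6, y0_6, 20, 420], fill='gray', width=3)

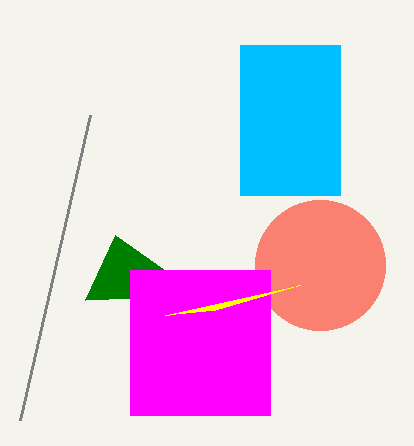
x_1 = 320; y_1 = 265; r_1 = 65; x2_2 = 85; y2_2 = 300; x0_3 = 240; y0_3 = 45; x1_3 = 340; y1_3 = 195; y0_4 = 270; x1_4 = 270; y1_4 = 415; x1_5 = 300; y1_5 = 285; x0_6 = 90; y0_6 = 115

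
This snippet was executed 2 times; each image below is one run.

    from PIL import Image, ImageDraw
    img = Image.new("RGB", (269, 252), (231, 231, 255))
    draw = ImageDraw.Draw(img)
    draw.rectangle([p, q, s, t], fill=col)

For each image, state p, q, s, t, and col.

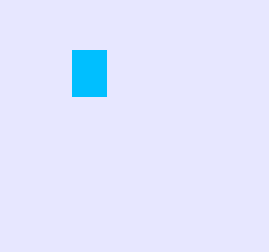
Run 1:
p = 72
q = 50
s = 106
t = 96
col = 'deepskyblue'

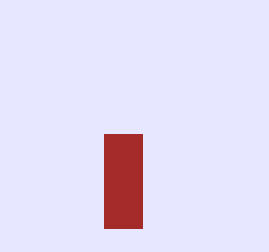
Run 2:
p = 104
q = 134
s = 142
t = 228
col = 'brown'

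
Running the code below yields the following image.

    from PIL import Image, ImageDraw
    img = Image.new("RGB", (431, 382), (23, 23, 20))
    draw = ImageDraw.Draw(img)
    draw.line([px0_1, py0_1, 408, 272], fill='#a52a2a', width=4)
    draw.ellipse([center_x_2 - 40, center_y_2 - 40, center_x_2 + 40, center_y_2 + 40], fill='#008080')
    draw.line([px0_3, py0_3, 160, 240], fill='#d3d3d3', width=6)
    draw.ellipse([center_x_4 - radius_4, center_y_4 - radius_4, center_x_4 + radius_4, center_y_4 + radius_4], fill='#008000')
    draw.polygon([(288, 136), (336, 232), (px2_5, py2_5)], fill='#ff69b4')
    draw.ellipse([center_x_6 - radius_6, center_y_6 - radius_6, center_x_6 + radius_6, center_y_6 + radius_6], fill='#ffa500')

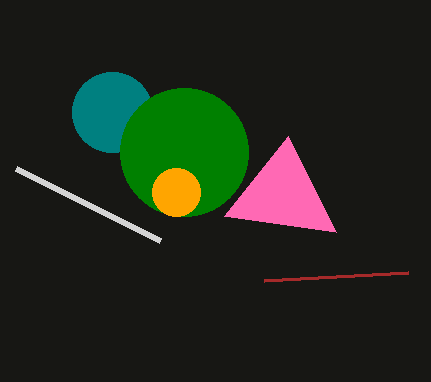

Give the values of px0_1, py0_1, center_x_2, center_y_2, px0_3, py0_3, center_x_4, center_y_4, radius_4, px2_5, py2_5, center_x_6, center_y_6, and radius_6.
px0_1 = 264
py0_1 = 280
center_x_2 = 112
center_y_2 = 112
px0_3 = 16
py0_3 = 168
center_x_4 = 184
center_y_4 = 152
radius_4 = 64
px2_5 = 224
py2_5 = 216
center_x_6 = 176
center_y_6 = 192
radius_6 = 24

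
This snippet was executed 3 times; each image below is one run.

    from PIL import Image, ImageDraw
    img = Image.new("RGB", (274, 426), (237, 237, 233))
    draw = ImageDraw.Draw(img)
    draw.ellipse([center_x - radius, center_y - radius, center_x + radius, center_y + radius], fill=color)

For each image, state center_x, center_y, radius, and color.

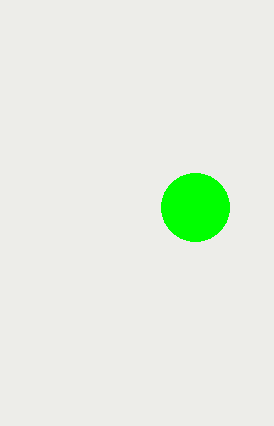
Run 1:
center_x = 195; center_y = 207; radius = 34; color = 'lime'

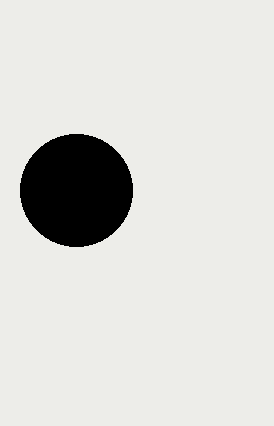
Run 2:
center_x = 76; center_y = 190; radius = 56; color = 'black'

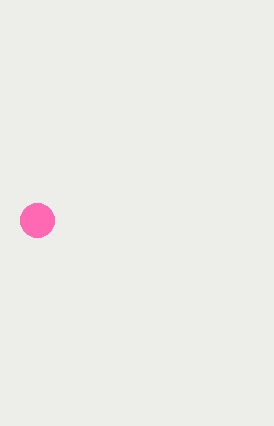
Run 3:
center_x = 37
center_y = 220
radius = 17
color = 'hotpink'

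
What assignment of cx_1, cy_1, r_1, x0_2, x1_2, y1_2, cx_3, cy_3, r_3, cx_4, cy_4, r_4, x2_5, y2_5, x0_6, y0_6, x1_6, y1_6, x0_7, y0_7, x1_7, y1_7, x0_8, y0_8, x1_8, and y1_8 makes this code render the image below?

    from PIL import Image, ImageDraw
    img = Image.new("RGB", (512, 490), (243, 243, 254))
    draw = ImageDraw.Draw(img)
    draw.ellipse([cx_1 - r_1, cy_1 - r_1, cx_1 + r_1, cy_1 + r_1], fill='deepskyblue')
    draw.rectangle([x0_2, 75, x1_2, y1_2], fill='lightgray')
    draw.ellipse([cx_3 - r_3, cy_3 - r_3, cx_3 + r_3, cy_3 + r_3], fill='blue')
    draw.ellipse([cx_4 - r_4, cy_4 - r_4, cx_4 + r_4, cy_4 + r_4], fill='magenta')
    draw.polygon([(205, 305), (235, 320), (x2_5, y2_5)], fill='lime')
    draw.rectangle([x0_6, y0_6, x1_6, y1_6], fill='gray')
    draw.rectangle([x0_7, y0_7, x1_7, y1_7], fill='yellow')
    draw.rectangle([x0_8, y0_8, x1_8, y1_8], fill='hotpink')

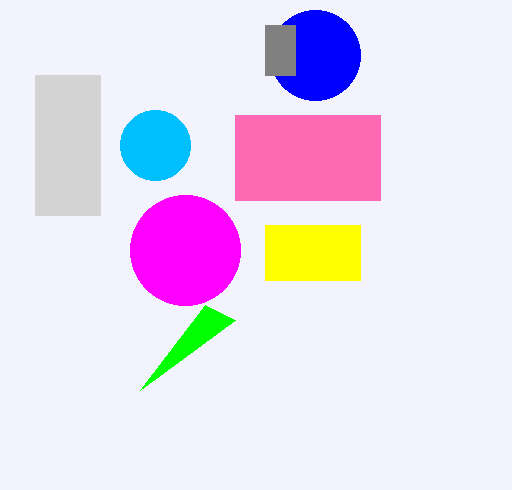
cx_1 = 155
cy_1 = 145
r_1 = 35
x0_2 = 35
x1_2 = 100
y1_2 = 215
cx_3 = 315
cy_3 = 55
r_3 = 45
cx_4 = 185
cy_4 = 250
r_4 = 55
x2_5 = 140
y2_5 = 390
x0_6 = 265
y0_6 = 25
x1_6 = 295
y1_6 = 75
x0_7 = 265
y0_7 = 225
x1_7 = 360
y1_7 = 280
x0_8 = 235
y0_8 = 115
x1_8 = 380
y1_8 = 200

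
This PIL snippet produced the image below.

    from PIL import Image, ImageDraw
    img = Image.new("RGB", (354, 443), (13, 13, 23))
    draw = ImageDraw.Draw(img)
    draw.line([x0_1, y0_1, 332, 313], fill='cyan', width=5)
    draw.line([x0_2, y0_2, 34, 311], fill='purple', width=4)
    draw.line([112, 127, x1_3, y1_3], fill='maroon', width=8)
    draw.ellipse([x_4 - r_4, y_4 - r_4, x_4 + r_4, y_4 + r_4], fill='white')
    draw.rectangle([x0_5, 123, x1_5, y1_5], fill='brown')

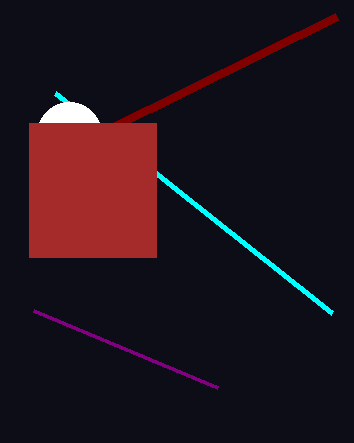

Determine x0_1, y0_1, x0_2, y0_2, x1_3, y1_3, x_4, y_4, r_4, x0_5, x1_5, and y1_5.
x0_1 = 55, y0_1 = 93, x0_2 = 218, y0_2 = 388, x1_3 = 337, y1_3 = 16, x_4 = 69, y_4 = 134, r_4 = 32, x0_5 = 29, x1_5 = 156, y1_5 = 257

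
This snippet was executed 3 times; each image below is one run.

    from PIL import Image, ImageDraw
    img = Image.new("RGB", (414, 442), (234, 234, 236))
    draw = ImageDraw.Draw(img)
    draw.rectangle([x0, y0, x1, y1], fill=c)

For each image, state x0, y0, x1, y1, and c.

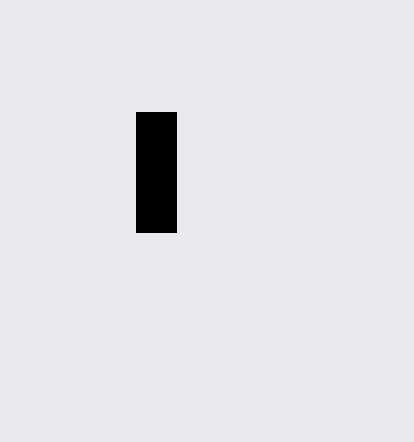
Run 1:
x0 = 136
y0 = 112
x1 = 176
y1 = 232
c = 'black'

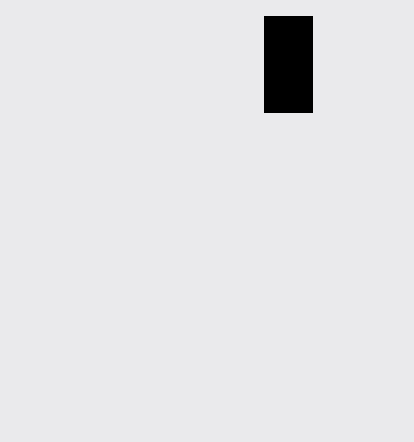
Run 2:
x0 = 264; y0 = 16; x1 = 312; y1 = 112; c = 'black'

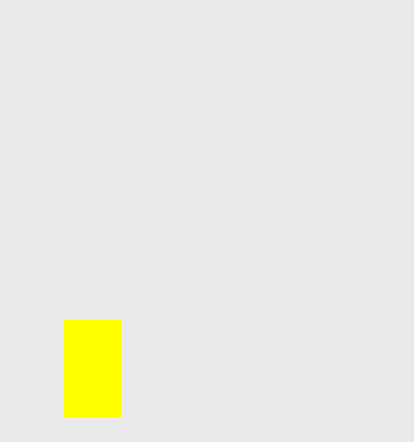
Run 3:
x0 = 64; y0 = 320; x1 = 120; y1 = 416; c = 'yellow'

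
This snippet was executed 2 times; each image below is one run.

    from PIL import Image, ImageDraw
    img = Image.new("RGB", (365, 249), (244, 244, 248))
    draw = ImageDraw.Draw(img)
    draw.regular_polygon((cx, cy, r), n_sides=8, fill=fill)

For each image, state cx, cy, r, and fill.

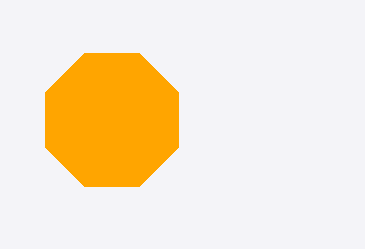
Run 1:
cx = 112
cy = 120
r = 72
fill = 'orange'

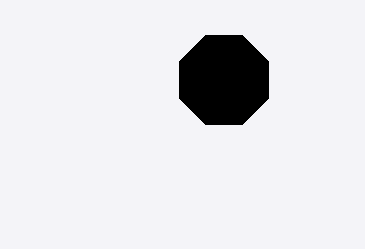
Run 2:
cx = 224, cy = 80, r = 48, fill = 'black'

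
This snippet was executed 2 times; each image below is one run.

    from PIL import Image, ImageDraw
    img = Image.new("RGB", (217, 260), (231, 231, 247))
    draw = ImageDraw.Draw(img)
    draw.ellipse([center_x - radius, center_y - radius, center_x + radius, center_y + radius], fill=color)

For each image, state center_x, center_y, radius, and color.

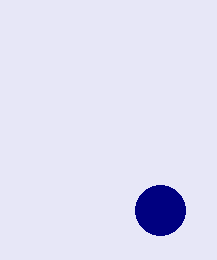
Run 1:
center_x = 160, center_y = 210, radius = 25, color = 'navy'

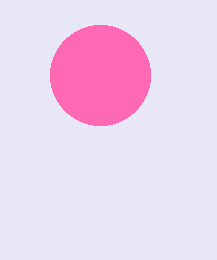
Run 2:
center_x = 100
center_y = 75
radius = 50
color = 'hotpink'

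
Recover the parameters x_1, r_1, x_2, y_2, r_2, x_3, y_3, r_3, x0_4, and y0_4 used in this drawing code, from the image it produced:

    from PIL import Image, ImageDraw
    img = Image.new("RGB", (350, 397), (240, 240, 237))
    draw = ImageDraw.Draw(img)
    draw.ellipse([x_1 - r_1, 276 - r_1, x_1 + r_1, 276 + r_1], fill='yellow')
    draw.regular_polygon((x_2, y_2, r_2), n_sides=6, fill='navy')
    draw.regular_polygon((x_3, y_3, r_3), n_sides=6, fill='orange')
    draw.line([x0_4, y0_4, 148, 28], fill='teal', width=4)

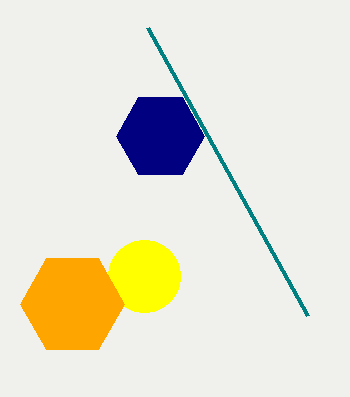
x_1 = 144, r_1 = 36, x_2 = 160, y_2 = 136, r_2 = 44, x_3 = 72, y_3 = 304, r_3 = 52, x0_4 = 308, y0_4 = 316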